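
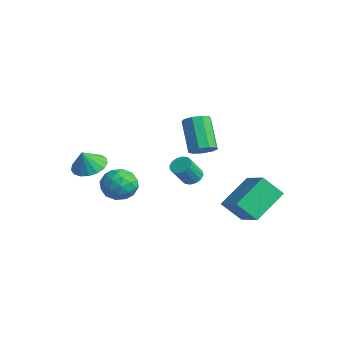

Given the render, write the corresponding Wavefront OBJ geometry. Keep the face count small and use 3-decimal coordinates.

v -2.441 2.035 -2.779
v -1.874 1.94 -2.953
v -1.673 1.171 -1.874
v -2.239 1.265 -1.701
v -1.862 2.193 -2.774
v -1.661 1.424 -1.695
v -2.005 2.405 -2.597
v -1.804 1.635 -1.518
v -2.265 2.517 -2.468
v -2.064 1.747 -1.39
v -2.571 2.5 -2.423
v -2.37 1.73 -1.345
v -2.843 2.358 -2.474
v -2.642 1.589 -1.395
v -3.007 2.129 -2.606
v -2.806 1.36 -1.527
v -3.019 1.876 -2.785
v -2.818 1.107 -1.706
v -2.876 1.665 -2.962
v -2.675 0.895 -1.883
v -2.616 1.553 -3.09
v -2.415 0.783 -2.012
v -2.31 1.57 -3.135
v -2.109 0.8 -2.057
v -2.038 1.711 -3.085
v -1.837 0.942 -2.006
v -0.603 -2.156 -0.682
v -0.041 -2.949 -0.579
v -1.199 -2.751 -2.021
v -0.637 -3.544 -1.918
v -1.379 -3.388 -1.301
v -1.01 -3.02 -0.473
v -0.23 -2.68 -2.127
v 0.139 -2.312 -1.299
v 0.19 -3.273 -1.472
v -0.52 -3.711 -0.962
v -0.72 -1.989 -1.638
v -1.43 -2.427 -1.128
v -0.27 -2.5 -0.513
v -0.97 -3.2 -2.087
v -1.406 -3.108 -1.724
v -1.076 -3.574 -1.664
v -0.839 -2.542 -0.451
v -0.509 -3.008 -0.39
v -1.295 -3.266 -0.814
v -0.731 -2.692 -2.21
v -0.401 -3.158 -2.149
v -0.164 -2.126 -0.936
v 0.166 -2.592 -0.876
v 0.055 -2.434 -1.786
v 0.197 -3.157 -0.978
v -0.154 -3.507 -1.765
v 0.086 -2.999 -1.887
v 0.302 -2.782 -1.401
v -0.221 -3.414 -0.678
v -0.571 -3.764 -1.465
v -1.007 -3.672 -1.102
v -0.791 -3.456 -0.615
v -0.085 -3.604 -1.203
v -0.669 -1.936 -1.135
v -1.019 -2.286 -1.922
v -0.449 -2.244 -1.985
v -0.233 -2.028 -1.498
v -1.086 -2.193 -0.835
v -1.437 -2.543 -1.622
v -1.542 -2.918 -1.199
v -1.326 -2.701 -0.713
v -1.155 -2.096 -1.397
v 0.039 1.261 0.288
v 0.497 1.722 0.574
v -0.741 2.02 2.077
v -1.199 1.559 1.792
v 0.191 1.955 0.276
v -1.046 2.252 1.78
v -0.186 1.862 -0.016
v -1.423 2.16 1.488
v -0.458 1.489 -0.165
v -1.695 1.786 1.338
v -0.497 1.009 -0.103
v -1.735 1.306 1.401
v -0.286 0.647 0.143
v -1.523 0.944 1.646
v 0.077 0.572 0.456
v -1.16 0.87 1.96
v 0.423 0.82 0.691
v -0.815 1.118 2.195
v 0.588 1.275 0.738
v -0.649 1.572 2.241
v 2.793 1.508 -2.092
v 2.34 3.194 -0.961
v 1.159 1.604 -2.889
v 0.707 3.29 -1.758
v 3.333 2.33 -3.102
v 2.881 4.016 -1.971
v 1.7 2.426 -3.899
v 1.247 4.112 -2.768
v -3.586 -2.985 -1.319
v -2.745 -2.594 -1.257
v -3.454 -3.435 -0.281
v -3.018 -2.285 -1.088
v -3.422 -2.137 -0.973
v -3.863 -2.184 -0.936
v -4.241 -2.413 -0.988
v -4.469 -2.774 -1.115
v -4.495 -3.182 -1.289
v -4.312 -3.546 -1.47
v -3.964 -3.781 -1.617
v -3.529 -3.833 -1.695
v -3.107 -3.691 -1.687
v -2.795 -3.387 -1.595
v -2.664 -2.991 -1.44
f 2 1 5
f 2 5 3
f 3 5 6
f 3 6 4
f 5 1 7
f 5 7 6
f 6 7 8
f 6 8 4
f 7 1 9
f 7 9 8
f 8 9 10
f 8 10 4
f 9 1 11
f 9 11 10
f 10 11 12
f 10 12 4
f 11 1 13
f 11 13 12
f 12 13 14
f 12 14 4
f 13 1 15
f 13 15 14
f 14 15 16
f 14 16 4
f 15 1 17
f 15 17 16
f 16 17 18
f 16 18 4
f 17 1 19
f 17 19 18
f 18 19 20
f 18 20 4
f 19 1 21
f 19 21 20
f 20 21 22
f 20 22 4
f 21 1 23
f 21 23 22
f 22 23 24
f 22 24 4
f 23 1 25
f 23 25 24
f 24 25 26
f 24 26 4
f 25 1 2
f 25 2 26
f 26 2 3
f 26 3 4
f 27 64 43
f 64 38 67
f 43 67 32
f 64 67 43
f 27 43 39
f 43 32 44
f 39 44 28
f 43 44 39
f 27 39 48
f 39 28 49
f 48 49 34
f 39 49 48
f 27 48 60
f 48 34 63
f 60 63 37
f 48 63 60
f 27 60 64
f 60 37 68
f 64 68 38
f 60 68 64
f 28 44 55
f 44 32 58
f 55 58 36
f 44 58 55
f 32 67 45
f 67 38 66
f 45 66 31
f 67 66 45
f 38 68 65
f 68 37 61
f 65 61 29
f 68 61 65
f 37 63 62
f 63 34 50
f 62 50 33
f 63 50 62
f 34 49 54
f 49 28 51
f 54 51 35
f 49 51 54
f 30 56 42
f 56 36 57
f 42 57 31
f 56 57 42
f 30 42 40
f 42 31 41
f 40 41 29
f 42 41 40
f 30 40 47
f 40 29 46
f 47 46 33
f 40 46 47
f 30 47 52
f 47 33 53
f 52 53 35
f 47 53 52
f 30 52 56
f 52 35 59
f 56 59 36
f 52 59 56
f 31 57 45
f 57 36 58
f 45 58 32
f 57 58 45
f 29 41 65
f 41 31 66
f 65 66 38
f 41 66 65
f 33 46 62
f 46 29 61
f 62 61 37
f 46 61 62
f 35 53 54
f 53 33 50
f 54 50 34
f 53 50 54
f 36 59 55
f 59 35 51
f 55 51 28
f 59 51 55
f 70 69 73
f 70 73 71
f 71 73 74
f 71 74 72
f 73 69 75
f 73 75 74
f 74 75 76
f 74 76 72
f 75 69 77
f 75 77 76
f 76 77 78
f 76 78 72
f 77 69 79
f 77 79 78
f 78 79 80
f 78 80 72
f 79 69 81
f 79 81 80
f 80 81 82
f 80 82 72
f 81 69 83
f 81 83 82
f 82 83 84
f 82 84 72
f 83 69 85
f 83 85 84
f 84 85 86
f 84 86 72
f 85 69 87
f 85 87 86
f 86 87 88
f 86 88 72
f 87 69 70
f 87 70 88
f 88 70 71
f 88 71 72
f 90 92 89
f 93 90 89
f 89 92 91
f 91 93 89
f 90 96 92
f 94 90 93
f 94 96 90
f 92 96 91
f 95 93 91
f 91 96 95
f 95 94 93
f 96 94 95
f 98 97 100
f 98 100 99
f 100 97 101
f 100 101 99
f 101 97 102
f 101 102 99
f 102 97 103
f 102 103 99
f 103 97 104
f 103 104 99
f 104 97 105
f 104 105 99
f 105 97 106
f 105 106 99
f 106 97 107
f 106 107 99
f 107 97 108
f 107 108 99
f 108 97 109
f 108 109 99
f 109 97 110
f 109 110 99
f 110 97 111
f 110 111 99
f 111 97 98
f 111 98 99



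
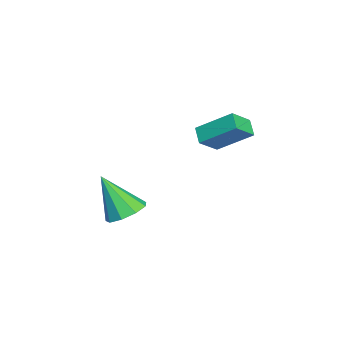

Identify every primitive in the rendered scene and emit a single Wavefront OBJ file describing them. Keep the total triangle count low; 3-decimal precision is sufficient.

v 3.606 -0.65 -2.057
v 4.336 -0.186 -1.617
v 3.174 -1.73 -0.203
v 3.773 0.159 -1.548
v 3.132 0.125 -1.716
v 2.713 -0.271 -2.045
v 2.712 -0.844 -2.379
v 3.129 -1.326 -2.563
v 3.77 -1.492 -2.51
v 4.333 -1.263 -2.246
v 4.557 -0.747 -1.893
v 3.082 2.86 2.405
v 3.79 2.177 3.161
v 3.377 4.344 3.468
v 4.085 3.662 4.224
v 3.775 3.058 1.936
v 4.483 2.376 2.692
v 4.07 4.543 2.999
v 4.778 3.86 3.755
f 2 1 4
f 2 4 3
f 4 1 5
f 4 5 3
f 5 1 6
f 5 6 3
f 6 1 7
f 6 7 3
f 7 1 8
f 7 8 3
f 8 1 9
f 8 9 3
f 9 1 10
f 9 10 3
f 10 1 11
f 10 11 3
f 11 1 2
f 11 2 3
f 13 15 12
f 16 13 12
f 12 15 14
f 14 16 12
f 13 19 15
f 17 13 16
f 17 19 13
f 15 19 14
f 18 16 14
f 14 19 18
f 18 17 16
f 19 17 18



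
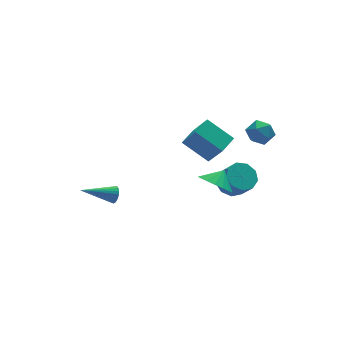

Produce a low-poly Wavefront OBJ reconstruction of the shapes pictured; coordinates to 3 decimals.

v -2.993 2.961 -4.274
v -2.771 3.329 -3.87
v -4.927 3.259 -3.486
v -2.819 3.475 -4.042
v -2.893 3.542 -4.249
v -2.982 3.521 -4.46
v -3.073 3.414 -4.643
v -3.152 3.239 -4.77
v -3.206 3.021 -4.821
v -3.228 2.794 -4.789
v -3.214 2.593 -4.679
v -3.167 2.447 -4.507
v -3.093 2.38 -4.299
v -3.003 2.401 -4.088
v -2.912 2.507 -3.905
v -2.834 2.683 -3.779
v -2.779 2.901 -3.728
v -2.757 3.127 -3.76
v 2.627 -0.505 -2.226
v 3.223 0.171 -1.868
v 3.509 -0.658 -0.776
v 2.913 -1.335 -1.134
v 2.608 0.264 -1.636
v 2.894 -0.565 -0.545
v 2.002 -0.003 -1.68
v 2.288 -0.832 -0.589
v 1.689 -0.505 -1.979
v 1.975 -1.334 -0.888
v 1.814 -1.008 -2.394
v 2.1 -1.837 -1.303
v 2.32 -1.275 -2.73
v 2.606 -2.104 -1.639
v 2.97 -1.183 -2.83
v 3.256 -2.012 -1.739
v 3.459 -0.773 -2.647
v 3.745 -1.602 -1.556
v 3.559 -0.238 -2.267
v 3.845 -1.068 -1.176
v 0.676 -1.83 1.223
v 1.079 -2.769 2.68
v -0.398 -0.685 2.258
v 0.006 -1.624 3.715
v 1.654 -1.096 1.425
v 2.058 -2.035 2.882
v 0.581 0.049 2.46
v 0.984 -0.89 3.917
v 1.025 -1.97 -0.755
v 1.764 -1.866 -1.523
v 1.735 -1.61 -0.025
v 1.527 -1.412 -1.518
v 1.176 -1.085 -1.338
v 0.79 -0.962 -1.024
v 0.459 -1.069 -0.65
v 0.257 -1.383 -0.299
v 0.231 -1.831 -0.053
v 0.387 -2.311 0.032
v 0.689 -2.713 -0.063
v 1.069 -2.945 -0.317
v 1.438 -2.954 -0.671
v 1.713 -2.737 -1.045
v 1.831 -2.344 -1.352
v 3.134 -2.05 3.543
v 3.614 -2.541 3.004
v 2.806 -3.199 4.296
v 3.286 -3.69 3.757
v 3.675 -3.119 4.291
v 3.878 -2.409 3.825
v 2.542 -3.331 3.475
v 2.745 -2.621 3.009
v 3.248 -3.332 2.962
v 3.948 -3.202 3.466
v 2.472 -2.538 3.834
v 3.172 -2.408 4.338
f 2 1 4
f 2 4 3
f 4 1 5
f 4 5 3
f 5 1 6
f 5 6 3
f 6 1 7
f 6 7 3
f 7 1 8
f 7 8 3
f 8 1 9
f 8 9 3
f 9 1 10
f 9 10 3
f 10 1 11
f 10 11 3
f 11 1 12
f 11 12 3
f 12 1 13
f 12 13 3
f 13 1 14
f 13 14 3
f 14 1 15
f 14 15 3
f 15 1 16
f 15 16 3
f 16 1 17
f 16 17 3
f 17 1 18
f 17 18 3
f 18 1 2
f 18 2 3
f 20 19 23
f 20 23 21
f 21 23 24
f 21 24 22
f 23 19 25
f 23 25 24
f 24 25 26
f 24 26 22
f 25 19 27
f 25 27 26
f 26 27 28
f 26 28 22
f 27 19 29
f 27 29 28
f 28 29 30
f 28 30 22
f 29 19 31
f 29 31 30
f 30 31 32
f 30 32 22
f 31 19 33
f 31 33 32
f 32 33 34
f 32 34 22
f 33 19 35
f 33 35 34
f 34 35 36
f 34 36 22
f 35 19 37
f 35 37 36
f 36 37 38
f 36 38 22
f 37 19 20
f 37 20 38
f 38 20 21
f 38 21 22
f 40 42 39
f 43 40 39
f 39 42 41
f 41 43 39
f 40 46 42
f 44 40 43
f 44 46 40
f 42 46 41
f 45 43 41
f 41 46 45
f 45 44 43
f 46 44 45
f 48 47 50
f 48 50 49
f 50 47 51
f 50 51 49
f 51 47 52
f 51 52 49
f 52 47 53
f 52 53 49
f 53 47 54
f 53 54 49
f 54 47 55
f 54 55 49
f 55 47 56
f 55 56 49
f 56 47 57
f 56 57 49
f 57 47 58
f 57 58 49
f 58 47 59
f 58 59 49
f 59 47 60
f 59 60 49
f 60 47 61
f 60 61 49
f 61 47 48
f 61 48 49
f 62 73 67
f 62 67 63
f 62 63 69
f 62 69 72
f 62 72 73
f 63 67 71
f 67 73 66
f 73 72 64
f 72 69 68
f 69 63 70
f 65 71 66
f 65 66 64
f 65 64 68
f 65 68 70
f 65 70 71
f 66 71 67
f 64 66 73
f 68 64 72
f 70 68 69
f 71 70 63



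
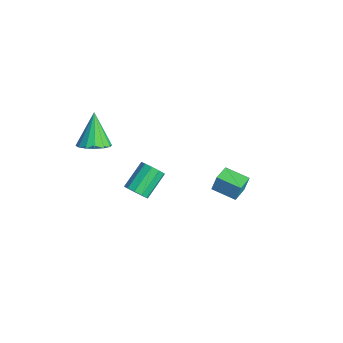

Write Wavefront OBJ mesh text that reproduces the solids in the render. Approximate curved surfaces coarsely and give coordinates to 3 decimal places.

v 4.109 -3.166 2.971
v 4.701 -2.832 2.957
v 4.064 -1.661 3.894
v 3.471 -1.994 3.909
v 4.469 -2.699 2.633
v 3.832 -1.527 3.57
v 4.099 -2.744 2.438
v 3.462 -1.573 3.375
v 3.733 -2.95 2.447
v 3.096 -1.779 3.384
v 3.511 -3.239 2.656
v 2.873 -2.067 3.593
v 3.516 -3.499 2.986
v 2.879 -2.328 3.923
v 3.748 -3.633 3.31
v 3.111 -2.461 4.247
v 4.118 -3.587 3.505
v 3.481 -2.416 4.442
v 4.484 -3.381 3.496
v 3.847 -2.21 4.433
v 4.707 -3.093 3.287
v 4.069 -1.921 4.224
v -2.039 -3.063 1.176
v -1.229 -2.791 1.567
v -3.041 -2.617 2.944
v -1.411 -2.389 1.363
v -1.761 -2.167 1.108
v -2.186 -2.186 0.872
v -2.572 -2.439 0.717
v -2.815 -2.859 0.685
v -2.85 -3.334 0.785
v -2.668 -3.736 0.99
v -2.317 -3.958 1.244
v -1.892 -3.94 1.481
v -1.507 -3.687 1.635
v -1.264 -3.266 1.667
v -0.471 3.465 -2.864
v -0.435 3.741 -1.914
v 0.599 4.379 -3.17
v 0.635 4.655 -2.22
v 0.345 2.585 -2.64
v 0.381 2.861 -1.69
v 1.415 3.499 -2.946
v 1.451 3.775 -1.996
f 2 1 5
f 2 5 3
f 3 5 6
f 3 6 4
f 5 1 7
f 5 7 6
f 6 7 8
f 6 8 4
f 7 1 9
f 7 9 8
f 8 9 10
f 8 10 4
f 9 1 11
f 9 11 10
f 10 11 12
f 10 12 4
f 11 1 13
f 11 13 12
f 12 13 14
f 12 14 4
f 13 1 15
f 13 15 14
f 14 15 16
f 14 16 4
f 15 1 17
f 15 17 16
f 16 17 18
f 16 18 4
f 17 1 19
f 17 19 18
f 18 19 20
f 18 20 4
f 19 1 21
f 19 21 20
f 20 21 22
f 20 22 4
f 21 1 2
f 21 2 22
f 22 2 3
f 22 3 4
f 24 23 26
f 24 26 25
f 26 23 27
f 26 27 25
f 27 23 28
f 27 28 25
f 28 23 29
f 28 29 25
f 29 23 30
f 29 30 25
f 30 23 31
f 30 31 25
f 31 23 32
f 31 32 25
f 32 23 33
f 32 33 25
f 33 23 34
f 33 34 25
f 34 23 35
f 34 35 25
f 35 23 36
f 35 36 25
f 36 23 24
f 36 24 25
f 38 40 37
f 41 38 37
f 37 40 39
f 39 41 37
f 38 44 40
f 42 38 41
f 42 44 38
f 40 44 39
f 43 41 39
f 39 44 43
f 43 42 41
f 44 42 43



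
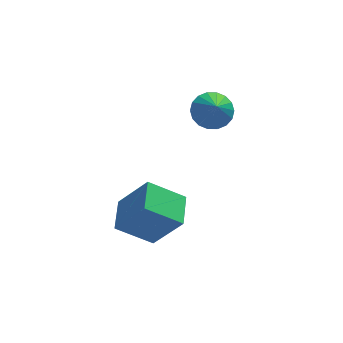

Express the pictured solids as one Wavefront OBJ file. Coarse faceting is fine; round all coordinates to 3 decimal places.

v 2.034 0.336 -2.595
v 2.777 0.256 -2.665
v 2.046 -0.296 -1.745
v 2.749 0.523 -2.466
v 2.58 0.752 -2.293
v 2.303 0.9 -2.179
v 1.973 0.936 -2.148
v 1.655 0.853 -2.206
v 1.412 0.668 -2.34
v 1.292 0.417 -2.526
v 1.319 0.15 -2.724
v 1.489 -0.08 -2.898
v 1.766 -0.227 -3.011
v 2.096 -0.263 -3.042
v 2.414 -0.18 -2.984
v 2.657 0.005 -2.85
v -0.814 -4.13 -4.708
v -2.017 -3.906 -3.857
v -0.5 -2.992 -4.564
v -1.703 -2.767 -3.713
v 0.083 -4.553 -3.327
v -1.12 -4.328 -2.476
v 0.397 -3.414 -3.183
v -0.806 -3.19 -2.332
f 2 1 4
f 2 4 3
f 4 1 5
f 4 5 3
f 5 1 6
f 5 6 3
f 6 1 7
f 6 7 3
f 7 1 8
f 7 8 3
f 8 1 9
f 8 9 3
f 9 1 10
f 9 10 3
f 10 1 11
f 10 11 3
f 11 1 12
f 11 12 3
f 12 1 13
f 12 13 3
f 13 1 14
f 13 14 3
f 14 1 15
f 14 15 3
f 15 1 16
f 15 16 3
f 16 1 2
f 16 2 3
f 18 20 17
f 21 18 17
f 17 20 19
f 19 21 17
f 18 24 20
f 22 18 21
f 22 24 18
f 20 24 19
f 23 21 19
f 19 24 23
f 23 22 21
f 24 22 23



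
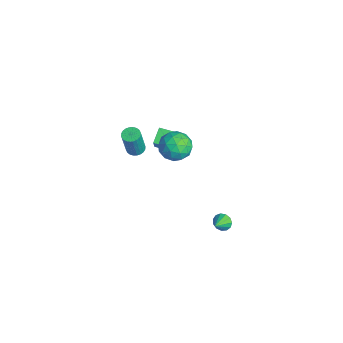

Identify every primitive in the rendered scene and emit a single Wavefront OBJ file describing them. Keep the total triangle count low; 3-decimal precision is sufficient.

v 2.143 3.466 -4.265
v 2.425 3.329 -4.765
v 2.837 2.814 -3.695
v 2.577 3.599 -4.642
v 2.591 3.826 -4.399
v 2.462 3.938 -4.114
v 2.232 3.901 -3.877
v 1.974 3.725 -3.763
v 1.769 3.467 -3.809
v 1.683 3.209 -3.999
v 1.743 3.032 -4.274
v 1.93 2.993 -4.546
v 2.184 3.104 -4.729
v -0.4 0.193 1.418
v -1.082 0.724 1.997
v 0.189 1.152 1.234
v -0.492 1.682 1.813
v 0.552 -0.122 2.827
v -0.129 0.408 3.406
v 1.142 0.836 2.643
v 0.46 1.367 3.222
v 2.21 1.311 2.998
v 2.826 1.198 3.789
v 1.154 0.262 3.671
v 1.77 0.149 4.462
v 1.29 1.025 4.317
v 1.943 1.673 3.902
v 2.037 -0.213 3.558
v 2.69 0.435 3.143
v 2.719 0.255 4.136
v 2.258 1.021 4.605
v 1.722 0.439 2.855
v 1.261 1.205 3.324
v 2.611 1.346 3.335
v 1.369 0.114 4.125
v 1.087 0.629 4.04
v 1.449 0.562 4.505
v 2.092 1.626 3.401
v 2.454 1.559 3.866
v 1.551 1.458 4.176
v 1.526 -0.099 3.594
v 1.888 -0.166 4.059
v 2.531 0.898 2.955
v 2.893 0.831 3.42
v 2.429 0.002 3.284
v 2.91 0.726 4.003
v 2.289 0.11 4.399
v 2.446 -0.103 3.868
v 2.83 0.278 3.623
v 2.639 1.176 4.279
v 2.018 0.56 4.674
v 1.736 1.075 4.589
v 2.12 1.456 4.345
v 2.576 0.622 4.483
v 1.962 0.9 2.786
v 1.341 0.284 3.181
v 1.86 0.004 3.115
v 2.244 0.385 2.871
v 1.691 1.35 3.061
v 1.07 0.734 3.457
v 1.15 1.182 3.837
v 1.534 1.563 3.592
v 1.404 0.838 2.977
v -1.619 -0.577 0.246
v -1.177 -0.234 0.234
v -0.86 -0.579 1.982
v -1.301 -0.923 1.994
v -1.336 -0.096 0.29
v -1.019 -0.441 2.038
v -1.539 -0.031 0.339
v -1.222 -0.376 2.088
v -1.754 -0.05 0.375
v -1.437 -0.395 2.123
v -1.948 -0.148 0.39
v -1.631 -0.494 2.139
v -2.092 -0.313 0.384
v -1.775 -0.658 2.132
v -2.164 -0.517 0.357
v -1.847 -0.862 2.105
v -2.153 -0.731 0.313
v -1.836 -1.076 2.061
v -2.06 -0.921 0.258
v -1.743 -1.266 2.006
v -1.901 -1.059 0.202
v -1.584 -1.404 1.95
v -1.698 -1.124 0.152
v -1.381 -1.469 1.901
v -1.483 -1.105 0.117
v -1.166 -1.45 1.865
v -1.289 -1.006 0.101
v -0.972 -1.352 1.85
v -1.145 -0.842 0.108
v -0.828 -1.187 1.856
v -1.073 -0.638 0.135
v -0.756 -0.983 1.883
v -1.084 -0.424 0.179
v -0.767 -0.769 1.927
f 2 1 4
f 2 4 3
f 4 1 5
f 4 5 3
f 5 1 6
f 5 6 3
f 6 1 7
f 6 7 3
f 7 1 8
f 7 8 3
f 8 1 9
f 8 9 3
f 9 1 10
f 9 10 3
f 10 1 11
f 10 11 3
f 11 1 12
f 11 12 3
f 12 1 13
f 12 13 3
f 13 1 2
f 13 2 3
f 15 17 14
f 18 15 14
f 14 17 16
f 16 18 14
f 15 21 17
f 19 15 18
f 19 21 15
f 17 21 16
f 20 18 16
f 16 21 20
f 20 19 18
f 21 19 20
f 22 59 38
f 59 33 62
f 38 62 27
f 59 62 38
f 22 38 34
f 38 27 39
f 34 39 23
f 38 39 34
f 22 34 43
f 34 23 44
f 43 44 29
f 34 44 43
f 22 43 55
f 43 29 58
f 55 58 32
f 43 58 55
f 22 55 59
f 55 32 63
f 59 63 33
f 55 63 59
f 23 39 50
f 39 27 53
f 50 53 31
f 39 53 50
f 27 62 40
f 62 33 61
f 40 61 26
f 62 61 40
f 33 63 60
f 63 32 56
f 60 56 24
f 63 56 60
f 32 58 57
f 58 29 45
f 57 45 28
f 58 45 57
f 29 44 49
f 44 23 46
f 49 46 30
f 44 46 49
f 25 51 37
f 51 31 52
f 37 52 26
f 51 52 37
f 25 37 35
f 37 26 36
f 35 36 24
f 37 36 35
f 25 35 42
f 35 24 41
f 42 41 28
f 35 41 42
f 25 42 47
f 42 28 48
f 47 48 30
f 42 48 47
f 25 47 51
f 47 30 54
f 51 54 31
f 47 54 51
f 26 52 40
f 52 31 53
f 40 53 27
f 52 53 40
f 24 36 60
f 36 26 61
f 60 61 33
f 36 61 60
f 28 41 57
f 41 24 56
f 57 56 32
f 41 56 57
f 30 48 49
f 48 28 45
f 49 45 29
f 48 45 49
f 31 54 50
f 54 30 46
f 50 46 23
f 54 46 50
f 65 64 68
f 65 68 66
f 66 68 69
f 66 69 67
f 68 64 70
f 68 70 69
f 69 70 71
f 69 71 67
f 70 64 72
f 70 72 71
f 71 72 73
f 71 73 67
f 72 64 74
f 72 74 73
f 73 74 75
f 73 75 67
f 74 64 76
f 74 76 75
f 75 76 77
f 75 77 67
f 76 64 78
f 76 78 77
f 77 78 79
f 77 79 67
f 78 64 80
f 78 80 79
f 79 80 81
f 79 81 67
f 80 64 82
f 80 82 81
f 81 82 83
f 81 83 67
f 82 64 84
f 82 84 83
f 83 84 85
f 83 85 67
f 84 64 86
f 84 86 85
f 85 86 87
f 85 87 67
f 86 64 88
f 86 88 87
f 87 88 89
f 87 89 67
f 88 64 90
f 88 90 89
f 89 90 91
f 89 91 67
f 90 64 92
f 90 92 91
f 91 92 93
f 91 93 67
f 92 64 94
f 92 94 93
f 93 94 95
f 93 95 67
f 94 64 96
f 94 96 95
f 95 96 97
f 95 97 67
f 96 64 65
f 96 65 97
f 97 65 66
f 97 66 67



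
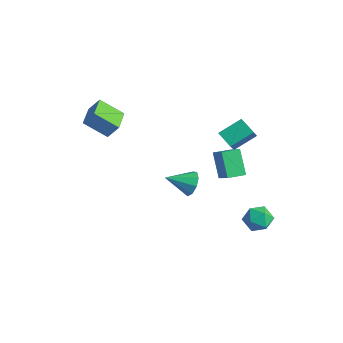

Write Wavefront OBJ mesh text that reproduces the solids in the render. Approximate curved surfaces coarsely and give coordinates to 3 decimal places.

v 0.877 3.182 2.14
v 1.172 4.601 2.97
v 1.942 3.291 1.576
v 2.237 4.709 2.407
v 1.463 2.491 3.113
v 1.758 3.909 3.944
v 2.528 2.599 2.55
v 2.823 4.018 3.38
v 1.881 0.32 -0.203
v 2.353 0.491 0.555
v 1.219 -1.08 0.523
v 1.797 0.768 0.584
v 1.28 0.836 0.244
v 1.044 0.662 -0.305
v 1.2 0.328 -0.807
v 1.674 -0.01 -1.026
v 2.245 -0.194 -0.86
v 2.646 -0.137 -0.387
v 2.688 0.133 0.172
v 4.235 4.077 -4.501
v 4.778 3.633 -3.774
v 2.882 3.887 -3.606
v 3.425 3.443 -2.879
v 3.541 4.429 -3.065
v 4.377 4.546 -3.618
v 3.283 2.974 -3.762
v 4.119 3.091 -4.315
v 4.189 2.951 -3.318
v 4.348 3.85 -2.887
v 3.312 3.67 -4.493
v 3.471 4.569 -4.062
v -4.13 -1.228 2.091
v -5.118 -2.304 3.176
v -3.65 -0.729 3.022
v -4.638 -1.806 4.107
v -2.902 -2.374 2.073
v -3.89 -3.451 3.158
v -2.422 -1.876 3.004
v -3.41 -2.952 4.089
v 2.04 2.157 -0.434
v 0.96 2.476 1.034
v 2.298 3.276 -0.488
v 1.218 3.596 0.98
v 3.242 1.924 0.5
v 2.162 2.244 1.968
v 3.5 3.044 0.446
v 2.42 3.363 1.914
f 2 4 1
f 5 2 1
f 1 4 3
f 3 5 1
f 2 8 4
f 6 2 5
f 6 8 2
f 4 8 3
f 7 5 3
f 3 8 7
f 7 6 5
f 8 6 7
f 10 9 12
f 10 12 11
f 12 9 13
f 12 13 11
f 13 9 14
f 13 14 11
f 14 9 15
f 14 15 11
f 15 9 16
f 15 16 11
f 16 9 17
f 16 17 11
f 17 9 18
f 17 18 11
f 18 9 19
f 18 19 11
f 19 9 10
f 19 10 11
f 20 31 25
f 20 25 21
f 20 21 27
f 20 27 30
f 20 30 31
f 21 25 29
f 25 31 24
f 31 30 22
f 30 27 26
f 27 21 28
f 23 29 24
f 23 24 22
f 23 22 26
f 23 26 28
f 23 28 29
f 24 29 25
f 22 24 31
f 26 22 30
f 28 26 27
f 29 28 21
f 33 35 32
f 36 33 32
f 32 35 34
f 34 36 32
f 33 39 35
f 37 33 36
f 37 39 33
f 35 39 34
f 38 36 34
f 34 39 38
f 38 37 36
f 39 37 38
f 41 43 40
f 44 41 40
f 40 43 42
f 42 44 40
f 41 47 43
f 45 41 44
f 45 47 41
f 43 47 42
f 46 44 42
f 42 47 46
f 46 45 44
f 47 45 46



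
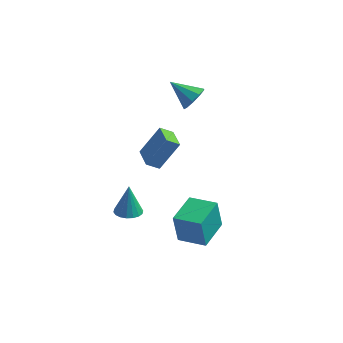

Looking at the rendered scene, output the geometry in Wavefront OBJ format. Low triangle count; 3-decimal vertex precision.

v -2.898 -0.946 0.262
v -2.013 -0.244 1.839
v -3.557 0.168 0.136
v -2.671 0.87 1.712
v -2.269 -0.63 -0.232
v -1.383 0.072 1.344
v -2.927 0.484 -0.359
v -2.042 1.186 1.218
v -0.817 -2.437 -4.161
v -1.091 -2.416 -2.402
v -0.437 -0.565 -4.123
v -0.712 -0.545 -2.365
v 0.732 -2.755 -3.915
v 0.457 -2.735 -2.157
v 1.111 -0.884 -3.878
v 0.837 -0.863 -2.119
v -1.134 1.974 3.49
v -0.678 2.228 4.122
v -2.486 2.206 4.37
v -0.815 2.664 3.797
v -1.101 2.777 3.328
v -1.403 2.514 2.935
v -1.578 1.998 2.801
v -1.546 1.471 2.99
v -1.321 1.179 3.412
v -1.008 1.259 3.871
v -0.755 1.673 4.152
v -3.18 -3.266 -1.537
v -2.672 -2.725 -1.644
v -3.24 -2.874 0.157
v -2.961 -2.565 -1.691
v -3.293 -2.544 -1.708
v -3.604 -2.666 -1.691
v -3.83 -2.907 -1.643
v -3.928 -3.218 -1.574
v -3.877 -3.539 -1.499
v -3.689 -3.806 -1.43
v -3.399 -3.966 -1.383
v -3.067 -3.987 -1.367
v -2.757 -3.865 -1.384
v -2.53 -3.625 -1.431
v -2.433 -3.313 -1.5
v -2.483 -2.992 -1.576
f 2 4 1
f 5 2 1
f 1 4 3
f 3 5 1
f 2 8 4
f 6 2 5
f 6 8 2
f 4 8 3
f 7 5 3
f 3 8 7
f 7 6 5
f 8 6 7
f 10 12 9
f 13 10 9
f 9 12 11
f 11 13 9
f 10 16 12
f 14 10 13
f 14 16 10
f 12 16 11
f 15 13 11
f 11 16 15
f 15 14 13
f 16 14 15
f 18 17 20
f 18 20 19
f 20 17 21
f 20 21 19
f 21 17 22
f 21 22 19
f 22 17 23
f 22 23 19
f 23 17 24
f 23 24 19
f 24 17 25
f 24 25 19
f 25 17 26
f 25 26 19
f 26 17 27
f 26 27 19
f 27 17 18
f 27 18 19
f 29 28 31
f 29 31 30
f 31 28 32
f 31 32 30
f 32 28 33
f 32 33 30
f 33 28 34
f 33 34 30
f 34 28 35
f 34 35 30
f 35 28 36
f 35 36 30
f 36 28 37
f 36 37 30
f 37 28 38
f 37 38 30
f 38 28 39
f 38 39 30
f 39 28 40
f 39 40 30
f 40 28 41
f 40 41 30
f 41 28 42
f 41 42 30
f 42 28 43
f 42 43 30
f 43 28 29
f 43 29 30



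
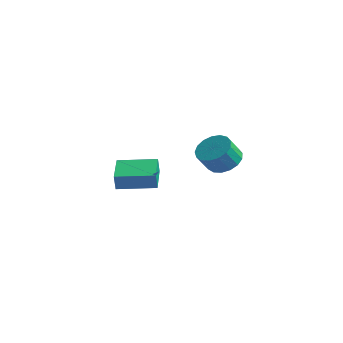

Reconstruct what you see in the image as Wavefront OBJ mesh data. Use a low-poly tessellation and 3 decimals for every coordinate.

v 2.442 2.405 -0.112
v 3.369 2.653 0.171
v 3.245 1.922 1.215
v 2.318 1.675 0.932
v 3.094 2.988 0.373
v 2.97 2.258 1.417
v 2.669 3.19 0.464
v 2.545 2.46 1.508
v 2.193 3.212 0.423
v 2.069 2.482 1.467
v 1.774 3.05 0.259
v 1.65 2.319 1.303
v 1.507 2.739 0.011
v 1.384 2.009 1.055
v 1.455 2.352 -0.266
v 1.331 1.622 0.778
v 1.629 1.977 -0.508
v 1.505 1.247 0.536
v 1.989 1.7 -0.658
v 1.865 0.97 0.386
v 2.453 1.585 -0.684
v 2.329 0.855 0.36
v 2.914 1.657 -0.579
v 2.79 0.927 0.465
v 3.267 1.901 -0.366
v 3.143 1.171 0.678
v 3.431 2.26 -0.096
v 3.307 1.53 0.948
v 0.861 -3.423 0.57
v 0.909 -3.581 1.455
v 2.37 -2.179 0.711
v 2.417 -2.337 1.596
v 1.943 -4.703 0.284
v 1.99 -4.861 1.169
v 3.451 -3.459 0.425
v 3.499 -3.617 1.31
f 2 1 5
f 2 5 3
f 3 5 6
f 3 6 4
f 5 1 7
f 5 7 6
f 6 7 8
f 6 8 4
f 7 1 9
f 7 9 8
f 8 9 10
f 8 10 4
f 9 1 11
f 9 11 10
f 10 11 12
f 10 12 4
f 11 1 13
f 11 13 12
f 12 13 14
f 12 14 4
f 13 1 15
f 13 15 14
f 14 15 16
f 14 16 4
f 15 1 17
f 15 17 16
f 16 17 18
f 16 18 4
f 17 1 19
f 17 19 18
f 18 19 20
f 18 20 4
f 19 1 21
f 19 21 20
f 20 21 22
f 20 22 4
f 21 1 23
f 21 23 22
f 22 23 24
f 22 24 4
f 23 1 25
f 23 25 24
f 24 25 26
f 24 26 4
f 25 1 27
f 25 27 26
f 26 27 28
f 26 28 4
f 27 1 2
f 27 2 28
f 28 2 3
f 28 3 4
f 30 32 29
f 33 30 29
f 29 32 31
f 31 33 29
f 30 36 32
f 34 30 33
f 34 36 30
f 32 36 31
f 35 33 31
f 31 36 35
f 35 34 33
f 36 34 35



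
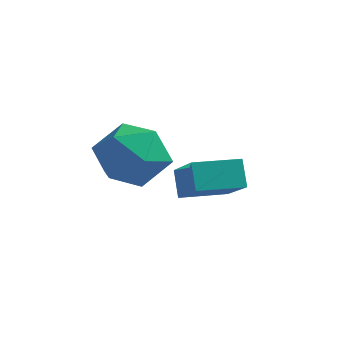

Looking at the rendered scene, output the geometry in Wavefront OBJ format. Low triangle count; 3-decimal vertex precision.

v -0.827 -2.054 -1.817
v 0.191 -1.772 -1.344
v -0.391 -3.868 -1.676
v 0.627 -3.586 -1.203
v -0.353 -3.408 -0.615
v -0.623 -2.286 -0.703
v 0.423 -3.354 -2.317
v 0.153 -2.232 -2.405
v 0.963 -2.576 -1.654
v 0.483 -2.609 -0.602
v -0.683 -3.031 -2.418
v -1.163 -3.064 -1.366
v 0.309 -0.767 -4.171
v 1.309 -1.867 -3.069
v -0.031 -0.297 -3.393
v 0.97 -1.397 -2.292
v 1.41 0.157 -4.248
v 2.411 -0.943 -3.147
v 1.071 0.627 -3.471
v 2.071 -0.473 -2.369
f 1 12 6
f 1 6 2
f 1 2 8
f 1 8 11
f 1 11 12
f 2 6 10
f 6 12 5
f 12 11 3
f 11 8 7
f 8 2 9
f 4 10 5
f 4 5 3
f 4 3 7
f 4 7 9
f 4 9 10
f 5 10 6
f 3 5 12
f 7 3 11
f 9 7 8
f 10 9 2
f 14 16 13
f 17 14 13
f 13 16 15
f 15 17 13
f 14 20 16
f 18 14 17
f 18 20 14
f 16 20 15
f 19 17 15
f 15 20 19
f 19 18 17
f 20 18 19



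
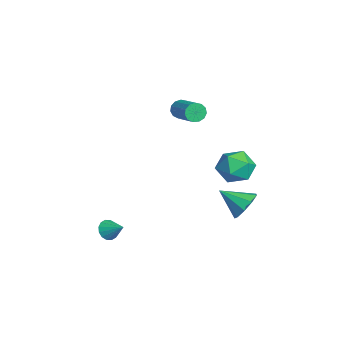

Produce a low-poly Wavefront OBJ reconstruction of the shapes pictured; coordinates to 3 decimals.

v -4.469 1.524 2.5
v -4.2 1.319 1.945
v -2.502 1.811 2.585
v -2.771 2.016 3.14
v -4.284 1.672 1.895
v -2.586 2.164 2.535
v -4.426 1.978 2.037
v -2.728 2.47 2.677
v -4.582 2.14 2.326
v -2.884 2.632 2.966
v -4.702 2.107 2.671
v -3.004 2.598 3.311
v -4.748 1.888 2.961
v -3.05 2.38 3.601
v -4.706 1.554 3.105
v -3.008 2.046 3.745
v -4.588 1.21 3.057
v -2.89 1.702 3.697
v -4.433 0.966 2.832
v -2.735 1.458 3.472
v -4.289 0.9 2.502
v -2.591 1.391 3.142
v -4.202 1.031 2.171
v -2.504 1.523 2.811
v -1.716 4.616 -3.905
v -0.936 4 -4.21
v -2.404 3.264 -2.935
v -0.758 4.34 -3.611
v -1.028 4.808 -3.149
v -1.621 5.187 -3.041
v -2.258 5.299 -3.337
v -2.642 5.091 -3.899
v -2.593 4.661 -4.463
v -2.134 4.21 -4.767
v -1.479 3.949 -4.667
v -0.25 -3.134 -3.945
v 0.119 -3.69 -3.814
v 0.55 -2.446 -3.275
v 0.254 -3.559 -4.111
v 0.254 -3.314 -4.364
v 0.119 -3.02 -4.504
v -0.115 -2.757 -4.494
v -0.385 -2.596 -4.337
v -0.619 -2.578 -4.075
v -0.755 -2.709 -3.778
v -0.755 -2.955 -3.525
v -0.62 -3.248 -3.385
v -0.386 -3.511 -3.395
v -0.116 -3.673 -3.552
v -1.195 4.166 0.2
v -0.586 4.186 1.207
v 0.206 3.174 -0.627
v 0.815 3.194 0.38
v -0.174 2.56 0.303
v -1.04 3.173 0.814
v 0.66 4.187 -0.234
v -0.206 4.8 0.277
v 0.561 4.199 0.939
v 0.045 3.194 1.271
v -0.425 4.166 -0.691
v -0.941 3.161 -0.359
f 2 1 5
f 2 5 3
f 3 5 6
f 3 6 4
f 5 1 7
f 5 7 6
f 6 7 8
f 6 8 4
f 7 1 9
f 7 9 8
f 8 9 10
f 8 10 4
f 9 1 11
f 9 11 10
f 10 11 12
f 10 12 4
f 11 1 13
f 11 13 12
f 12 13 14
f 12 14 4
f 13 1 15
f 13 15 14
f 14 15 16
f 14 16 4
f 15 1 17
f 15 17 16
f 16 17 18
f 16 18 4
f 17 1 19
f 17 19 18
f 18 19 20
f 18 20 4
f 19 1 21
f 19 21 20
f 20 21 22
f 20 22 4
f 21 1 23
f 21 23 22
f 22 23 24
f 22 24 4
f 23 1 2
f 23 2 24
f 24 2 3
f 24 3 4
f 26 25 28
f 26 28 27
f 28 25 29
f 28 29 27
f 29 25 30
f 29 30 27
f 30 25 31
f 30 31 27
f 31 25 32
f 31 32 27
f 32 25 33
f 32 33 27
f 33 25 34
f 33 34 27
f 34 25 35
f 34 35 27
f 35 25 26
f 35 26 27
f 37 36 39
f 37 39 38
f 39 36 40
f 39 40 38
f 40 36 41
f 40 41 38
f 41 36 42
f 41 42 38
f 42 36 43
f 42 43 38
f 43 36 44
f 43 44 38
f 44 36 45
f 44 45 38
f 45 36 46
f 45 46 38
f 46 36 47
f 46 47 38
f 47 36 48
f 47 48 38
f 48 36 49
f 48 49 38
f 49 36 37
f 49 37 38
f 50 61 55
f 50 55 51
f 50 51 57
f 50 57 60
f 50 60 61
f 51 55 59
f 55 61 54
f 61 60 52
f 60 57 56
f 57 51 58
f 53 59 54
f 53 54 52
f 53 52 56
f 53 56 58
f 53 58 59
f 54 59 55
f 52 54 61
f 56 52 60
f 58 56 57
f 59 58 51



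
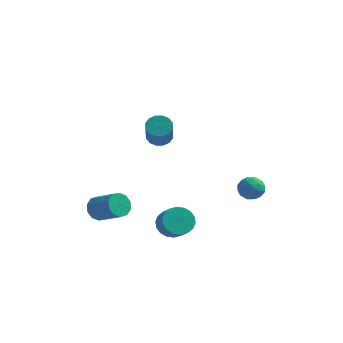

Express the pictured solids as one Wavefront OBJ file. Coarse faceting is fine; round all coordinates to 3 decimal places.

v -0.93 -1.746 2.83
v -0.519 -2.206 2.305
v -0.039 -3.535 3.845
v -0.45 -3.074 4.37
v -0.238 -1.933 2.453
v 0.242 -3.261 3.993
v -0.142 -1.609 2.702
v 0.338 -2.938 4.242
v -0.257 -1.322 2.985
v 0.223 -2.651 4.526
v -0.552 -1.149 3.227
v -0.073 -2.478 4.767
v -0.949 -1.135 3.362
v -0.47 -2.464 4.903
v -1.341 -1.285 3.355
v -0.861 -2.614 4.895
v -1.622 -1.559 3.207
v -1.142 -2.887 4.747
v -1.718 -1.882 2.958
v -1.238 -3.211 4.498
v -1.603 -2.169 2.674
v -1.123 -3.498 4.215
v -1.307 -2.342 2.433
v -0.828 -3.671 3.973
v -0.91 -2.356 2.297
v -0.431 -3.685 3.838
v 4.058 1.376 -2.998
v 4.665 1.106 -2.384
v 2.975 1.034 -2.076
v 3.582 0.764 -1.462
v 3.507 1.641 -1.668
v 4.177 1.853 -2.238
v 3.463 0.287 -2.222
v 4.133 0.499 -2.792
v 4.298 0.433 -1.905
v 4.325 1.269 -1.563
v 3.315 0.871 -2.897
v 3.342 1.707 -2.555
v 4.457 1.271 -2.772
v 3.183 0.869 -1.688
v 3.139 1.385 -1.809
v 3.496 1.226 -1.449
v 4.17 1.71 -2.686
v 4.526 1.551 -2.326
v 3.846 1.866 -1.905
v 3.114 0.589 -2.134
v 3.47 0.43 -1.774
v 4.144 0.914 -3.011
v 4.501 0.755 -2.651
v 3.794 0.274 -2.555
v 4.598 0.717 -2.13
v 3.961 0.516 -1.588
v 3.891 0.236 -2.034
v 4.285 0.36 -2.369
v 4.614 1.208 -1.929
v 3.977 1.007 -1.387
v 3.933 1.523 -1.508
v 4.326 1.647 -1.843
v 4.397 0.813 -1.647
v 3.663 1.133 -3.073
v 3.026 0.932 -2.531
v 3.314 0.493 -2.617
v 3.707 0.617 -2.952
v 3.679 1.624 -2.872
v 3.042 1.423 -2.33
v 3.355 1.78 -2.091
v 3.749 1.904 -2.426
v 3.243 1.327 -2.813
v 0.041 -2.311 -4.165
v 0.378 -2.882 -4.941
v 1.076 -3.599 -4.111
v 0.739 -3.029 -3.335
v 0.689 -2.551 -4.916
v 1.386 -3.269 -4.086
v 0.871 -2.173 -4.742
v 1.568 -2.891 -3.912
v 0.889 -1.823 -4.455
v 1.586 -2.54 -3.624
v 0.739 -1.569 -4.109
v 1.436 -2.286 -3.279
v 0.451 -1.462 -3.775
v 1.148 -2.18 -2.945
v 0.081 -1.524 -3.518
v 0.779 -2.241 -2.688
v -0.296 -1.741 -3.389
v 0.402 -2.458 -2.559
v -0.606 -2.071 -3.414
v 0.091 -2.789 -2.584
v -0.788 -2.449 -3.588
v -0.091 -3.167 -2.758
v -0.806 -2.8 -3.876
v -0.109 -3.517 -3.045
v -0.656 -3.054 -4.221
v 0.041 -3.771 -3.391
v -0.368 -3.16 -4.555
v 0.329 -3.878 -3.725
v 0.001 -3.099 -4.812
v 0.699 -3.816 -3.982
v -4.463 -2.713 -3.559
v -3.968 -2.205 -4.096
v -2.362 -2.759 -3.138
v -2.857 -3.267 -2.601
v -4.119 -1.899 -3.665
v -2.513 -2.452 -2.707
v -4.402 -1.904 -3.193
v -2.796 -2.457 -2.236
v -4.708 -2.218 -2.861
v -3.103 -2.771 -1.903
v -4.921 -2.721 -2.796
v -3.315 -3.274 -1.838
v -4.958 -3.221 -3.022
v -3.352 -3.775 -2.064
v -4.807 -3.528 -3.453
v -3.201 -4.081 -2.495
v -4.524 -3.523 -3.924
v -2.918 -4.076 -2.967
v -4.217 -3.209 -4.257
v -2.612 -3.762 -3.299
v -4.005 -2.706 -4.322
v -2.399 -3.259 -3.364
f 2 1 5
f 2 5 3
f 3 5 6
f 3 6 4
f 5 1 7
f 5 7 6
f 6 7 8
f 6 8 4
f 7 1 9
f 7 9 8
f 8 9 10
f 8 10 4
f 9 1 11
f 9 11 10
f 10 11 12
f 10 12 4
f 11 1 13
f 11 13 12
f 12 13 14
f 12 14 4
f 13 1 15
f 13 15 14
f 14 15 16
f 14 16 4
f 15 1 17
f 15 17 16
f 16 17 18
f 16 18 4
f 17 1 19
f 17 19 18
f 18 19 20
f 18 20 4
f 19 1 21
f 19 21 20
f 20 21 22
f 20 22 4
f 21 1 23
f 21 23 22
f 22 23 24
f 22 24 4
f 23 1 25
f 23 25 24
f 24 25 26
f 24 26 4
f 25 1 2
f 25 2 26
f 26 2 3
f 26 3 4
f 27 64 43
f 64 38 67
f 43 67 32
f 64 67 43
f 27 43 39
f 43 32 44
f 39 44 28
f 43 44 39
f 27 39 48
f 39 28 49
f 48 49 34
f 39 49 48
f 27 48 60
f 48 34 63
f 60 63 37
f 48 63 60
f 27 60 64
f 60 37 68
f 64 68 38
f 60 68 64
f 28 44 55
f 44 32 58
f 55 58 36
f 44 58 55
f 32 67 45
f 67 38 66
f 45 66 31
f 67 66 45
f 38 68 65
f 68 37 61
f 65 61 29
f 68 61 65
f 37 63 62
f 63 34 50
f 62 50 33
f 63 50 62
f 34 49 54
f 49 28 51
f 54 51 35
f 49 51 54
f 30 56 42
f 56 36 57
f 42 57 31
f 56 57 42
f 30 42 40
f 42 31 41
f 40 41 29
f 42 41 40
f 30 40 47
f 40 29 46
f 47 46 33
f 40 46 47
f 30 47 52
f 47 33 53
f 52 53 35
f 47 53 52
f 30 52 56
f 52 35 59
f 56 59 36
f 52 59 56
f 31 57 45
f 57 36 58
f 45 58 32
f 57 58 45
f 29 41 65
f 41 31 66
f 65 66 38
f 41 66 65
f 33 46 62
f 46 29 61
f 62 61 37
f 46 61 62
f 35 53 54
f 53 33 50
f 54 50 34
f 53 50 54
f 36 59 55
f 59 35 51
f 55 51 28
f 59 51 55
f 70 69 73
f 70 73 71
f 71 73 74
f 71 74 72
f 73 69 75
f 73 75 74
f 74 75 76
f 74 76 72
f 75 69 77
f 75 77 76
f 76 77 78
f 76 78 72
f 77 69 79
f 77 79 78
f 78 79 80
f 78 80 72
f 79 69 81
f 79 81 80
f 80 81 82
f 80 82 72
f 81 69 83
f 81 83 82
f 82 83 84
f 82 84 72
f 83 69 85
f 83 85 84
f 84 85 86
f 84 86 72
f 85 69 87
f 85 87 86
f 86 87 88
f 86 88 72
f 87 69 89
f 87 89 88
f 88 89 90
f 88 90 72
f 89 69 91
f 89 91 90
f 90 91 92
f 90 92 72
f 91 69 93
f 91 93 92
f 92 93 94
f 92 94 72
f 93 69 95
f 93 95 94
f 94 95 96
f 94 96 72
f 95 69 97
f 95 97 96
f 96 97 98
f 96 98 72
f 97 69 70
f 97 70 98
f 98 70 71
f 98 71 72
f 100 99 103
f 100 103 101
f 101 103 104
f 101 104 102
f 103 99 105
f 103 105 104
f 104 105 106
f 104 106 102
f 105 99 107
f 105 107 106
f 106 107 108
f 106 108 102
f 107 99 109
f 107 109 108
f 108 109 110
f 108 110 102
f 109 99 111
f 109 111 110
f 110 111 112
f 110 112 102
f 111 99 113
f 111 113 112
f 112 113 114
f 112 114 102
f 113 99 115
f 113 115 114
f 114 115 116
f 114 116 102
f 115 99 117
f 115 117 116
f 116 117 118
f 116 118 102
f 117 99 119
f 117 119 118
f 118 119 120
f 118 120 102
f 119 99 100
f 119 100 120
f 120 100 101
f 120 101 102



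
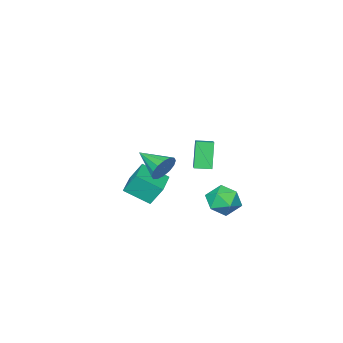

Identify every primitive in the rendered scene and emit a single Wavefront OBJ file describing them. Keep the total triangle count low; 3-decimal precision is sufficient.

v -2.898 -3.044 -2.156
v -1.884 -4.404 -1.135
v -1.243 -1.853 -2.212
v -0.229 -3.212 -1.191
v -2.451 -3.728 -3.509
v -1.437 -5.087 -2.488
v -0.796 -2.536 -3.565
v 0.218 -3.896 -2.544
v 0.563 0.095 0.991
v 1.21 -0.119 0.246
v 0.757 -1.815 1.709
v 1.508 0.058 0.637
v 1.553 0.245 1.123
v 1.332 0.392 1.574
v 0.906 0.46 1.868
v 0.387 0.429 1.928
v -0.084 0.31 1.736
v -0.382 0.132 1.345
v -0.427 -0.055 0.859
v -0.207 -0.202 0.408
v 0.22 -0.27 0.114
v 0.738 -0.239 0.054
v -2.835 3.277 -2.205
v -1.685 3.396 -1.785
v -2.715 1.304 -1.975
v -1.565 1.423 -1.555
v -2.51 1.827 -0.881
v -2.585 3.047 -1.022
v -1.815 1.653 -2.738
v -1.89 2.873 -2.879
v -1.055 2.393 -2.114
v -1.484 2.5 -0.967
v -2.916 2.2 -2.793
v -3.345 2.307 -1.646
v 0.942 2.951 2.33
v 0.329 2.482 4.088
v 0.206 3.683 2.268
v -0.408 3.214 4.026
v 2.088 4.166 3.054
v 1.474 3.697 4.812
v 1.351 4.898 2.992
v 0.738 4.429 4.75
f 2 4 1
f 5 2 1
f 1 4 3
f 3 5 1
f 2 8 4
f 6 2 5
f 6 8 2
f 4 8 3
f 7 5 3
f 3 8 7
f 7 6 5
f 8 6 7
f 10 9 12
f 10 12 11
f 12 9 13
f 12 13 11
f 13 9 14
f 13 14 11
f 14 9 15
f 14 15 11
f 15 9 16
f 15 16 11
f 16 9 17
f 16 17 11
f 17 9 18
f 17 18 11
f 18 9 19
f 18 19 11
f 19 9 20
f 19 20 11
f 20 9 21
f 20 21 11
f 21 9 22
f 21 22 11
f 22 9 10
f 22 10 11
f 23 34 28
f 23 28 24
f 23 24 30
f 23 30 33
f 23 33 34
f 24 28 32
f 28 34 27
f 34 33 25
f 33 30 29
f 30 24 31
f 26 32 27
f 26 27 25
f 26 25 29
f 26 29 31
f 26 31 32
f 27 32 28
f 25 27 34
f 29 25 33
f 31 29 30
f 32 31 24
f 36 38 35
f 39 36 35
f 35 38 37
f 37 39 35
f 36 42 38
f 40 36 39
f 40 42 36
f 38 42 37
f 41 39 37
f 37 42 41
f 41 40 39
f 42 40 41



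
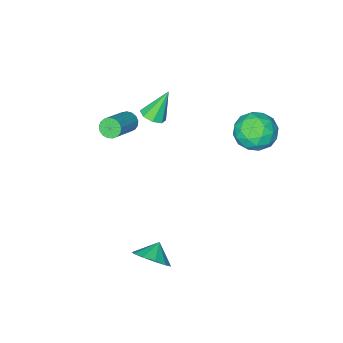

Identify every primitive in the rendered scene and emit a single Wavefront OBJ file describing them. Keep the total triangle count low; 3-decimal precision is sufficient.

v -3.304 3.209 2.716
v -2.67 2.698 1.766
v -2.91 1.582 3.854
v -2.276 1.071 2.904
v -1.818 2.076 3.494
v -2.062 3.081 2.79
v -3.518 1.199 2.83
v -3.762 2.204 2.126
v -2.802 1.456 1.836
v -1.752 1.998 2.247
v -3.828 2.282 3.373
v -2.778 2.824 3.784
v -3.022 3.096 2.141
v -2.558 1.184 3.479
v -2.289 1.774 3.826
v -1.916 1.474 3.267
v -2.664 3.321 2.743
v -2.292 3.021 2.185
v -1.791 2.655 3.2
v -3.288 1.259 3.435
v -2.916 0.959 2.877
v -3.664 2.806 2.353
v -3.291 2.506 1.794
v -3.789 1.625 2.42
v -2.727 2.066 1.624
v -2.495 1.11 2.293
v -3.225 1.185 2.249
v -3.368 1.776 1.836
v -2.109 2.384 1.865
v -1.877 1.428 2.534
v -1.608 2.018 2.881
v -1.752 2.609 2.467
v -2.187 1.654 1.907
v -3.703 2.852 3.086
v -3.471 1.896 3.755
v -3.828 1.671 3.153
v -3.972 2.262 2.739
v -3.085 3.17 3.327
v -2.853 2.214 3.996
v -2.212 2.504 3.784
v -2.355 3.095 3.371
v -3.393 2.626 3.713
v 0.257 -2.544 2.327
v 0.728 -3.039 2.635
v -0.637 -2.356 3.993
v 0.919 -2.499 2.677
v 0.721 -1.985 2.513
v 0.252 -1.799 2.24
v -0.215 -2.049 2.018
v -0.405 -2.589 1.977
v -0.208 -3.102 2.141
v 0.261 -3.289 2.413
v 4.002 2.155 -3.909
v 4.76 1.69 -3.279
v 3.218 1.825 -3.211
v 4.677 2.325 -3.071
v 4.337 2.895 -3.182
v 3.868 3.183 -3.572
v 3.451 3.078 -4.09
v 3.244 2.621 -4.539
v 3.326 1.986 -4.747
v 3.666 1.415 -4.636
v 4.135 1.127 -4.246
v 4.552 1.232 -3.728
v 1.19 -3.539 1.569
v 1.562 -3.662 1.062
v 3.183 -2.963 2.085
v 2.81 -2.841 2.591
v 1.467 -3.374 1.016
v 3.088 -2.676 2.039
v 1.309 -3.124 1.096
v 2.93 -2.426 2.119
v 1.123 -2.97 1.284
v 2.744 -2.271 2.307
v 0.953 -2.945 1.538
v 2.574 -2.247 2.561
v 0.837 -3.057 1.798
v 2.458 -2.359 2.821
v 0.801 -3.279 2.006
v 2.422 -2.581 3.029
v 0.855 -3.561 2.114
v 2.476 -2.863 3.137
v 0.985 -3.838 2.096
v 2.606 -3.139 3.119
v 1.162 -4.046 1.958
v 2.783 -3.348 2.981
v 1.345 -4.138 1.731
v 2.966 -3.44 2.754
v 1.493 -4.093 1.466
v 3.114 -3.395 2.489
v 1.571 -3.921 1.225
v 3.192 -3.223 2.248
f 1 38 17
f 38 12 41
f 17 41 6
f 38 41 17
f 1 17 13
f 17 6 18
f 13 18 2
f 17 18 13
f 1 13 22
f 13 2 23
f 22 23 8
f 13 23 22
f 1 22 34
f 22 8 37
f 34 37 11
f 22 37 34
f 1 34 38
f 34 11 42
f 38 42 12
f 34 42 38
f 2 18 29
f 18 6 32
f 29 32 10
f 18 32 29
f 6 41 19
f 41 12 40
f 19 40 5
f 41 40 19
f 12 42 39
f 42 11 35
f 39 35 3
f 42 35 39
f 11 37 36
f 37 8 24
f 36 24 7
f 37 24 36
f 8 23 28
f 23 2 25
f 28 25 9
f 23 25 28
f 4 30 16
f 30 10 31
f 16 31 5
f 30 31 16
f 4 16 14
f 16 5 15
f 14 15 3
f 16 15 14
f 4 14 21
f 14 3 20
f 21 20 7
f 14 20 21
f 4 21 26
f 21 7 27
f 26 27 9
f 21 27 26
f 4 26 30
f 26 9 33
f 30 33 10
f 26 33 30
f 5 31 19
f 31 10 32
f 19 32 6
f 31 32 19
f 3 15 39
f 15 5 40
f 39 40 12
f 15 40 39
f 7 20 36
f 20 3 35
f 36 35 11
f 20 35 36
f 9 27 28
f 27 7 24
f 28 24 8
f 27 24 28
f 10 33 29
f 33 9 25
f 29 25 2
f 33 25 29
f 44 43 46
f 44 46 45
f 46 43 47
f 46 47 45
f 47 43 48
f 47 48 45
f 48 43 49
f 48 49 45
f 49 43 50
f 49 50 45
f 50 43 51
f 50 51 45
f 51 43 52
f 51 52 45
f 52 43 44
f 52 44 45
f 54 53 56
f 54 56 55
f 56 53 57
f 56 57 55
f 57 53 58
f 57 58 55
f 58 53 59
f 58 59 55
f 59 53 60
f 59 60 55
f 60 53 61
f 60 61 55
f 61 53 62
f 61 62 55
f 62 53 63
f 62 63 55
f 63 53 64
f 63 64 55
f 64 53 54
f 64 54 55
f 66 65 69
f 66 69 67
f 67 69 70
f 67 70 68
f 69 65 71
f 69 71 70
f 70 71 72
f 70 72 68
f 71 65 73
f 71 73 72
f 72 73 74
f 72 74 68
f 73 65 75
f 73 75 74
f 74 75 76
f 74 76 68
f 75 65 77
f 75 77 76
f 76 77 78
f 76 78 68
f 77 65 79
f 77 79 78
f 78 79 80
f 78 80 68
f 79 65 81
f 79 81 80
f 80 81 82
f 80 82 68
f 81 65 83
f 81 83 82
f 82 83 84
f 82 84 68
f 83 65 85
f 83 85 84
f 84 85 86
f 84 86 68
f 85 65 87
f 85 87 86
f 86 87 88
f 86 88 68
f 87 65 89
f 87 89 88
f 88 89 90
f 88 90 68
f 89 65 91
f 89 91 90
f 90 91 92
f 90 92 68
f 91 65 66
f 91 66 92
f 92 66 67
f 92 67 68



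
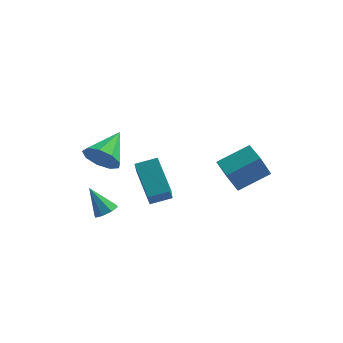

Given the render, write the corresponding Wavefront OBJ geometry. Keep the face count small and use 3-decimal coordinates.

v 3.237 2.769 -1.754
v 2.884 2.074 -0.277
v 2.529 3.571 -1.545
v 2.176 2.876 -0.069
v 4.544 3.724 -0.991
v 4.191 3.029 0.485
v 3.836 4.526 -0.783
v 3.483 3.831 0.694
v -1.66 -2.063 2.753
v -1.039 -2.459 3.321
v -1.32 -0.477 3.487
v -0.754 -2.271 2.784
v -0.893 -1.986 2.233
v -1.391 -1.737 1.925
v -2.014 -1.64 2.004
v -2.472 -1.741 2.434
v -2.55 -1.992 3.013
v -2.211 -2.277 3.471
v -1.615 -2.461 3.592
v -2.095 -0.287 -2.095
v -1.751 0.209 -1.954
v -2.945 -0.053 -0.845
v -2.123 0.319 -2.227
v -2.479 0.073 -2.423
v -2.61 -0.383 -2.427
v -2.439 -0.782 -2.237
v -2.067 -0.892 -1.964
v -1.711 -0.647 -1.768
v -1.58 -0.19 -1.764
v 0.034 -0.772 -0.351
v -0.926 0.353 0.904
v -0.334 0.681 -1.935
v -1.295 1.805 -0.679
v 0.955 -0.265 -0.101
v -0.006 0.859 1.155
v 0.586 1.187 -1.684
v -0.374 2.312 -0.429
f 2 4 1
f 5 2 1
f 1 4 3
f 3 5 1
f 2 8 4
f 6 2 5
f 6 8 2
f 4 8 3
f 7 5 3
f 3 8 7
f 7 6 5
f 8 6 7
f 10 9 12
f 10 12 11
f 12 9 13
f 12 13 11
f 13 9 14
f 13 14 11
f 14 9 15
f 14 15 11
f 15 9 16
f 15 16 11
f 16 9 17
f 16 17 11
f 17 9 18
f 17 18 11
f 18 9 19
f 18 19 11
f 19 9 10
f 19 10 11
f 21 20 23
f 21 23 22
f 23 20 24
f 23 24 22
f 24 20 25
f 24 25 22
f 25 20 26
f 25 26 22
f 26 20 27
f 26 27 22
f 27 20 28
f 27 28 22
f 28 20 29
f 28 29 22
f 29 20 21
f 29 21 22
f 31 33 30
f 34 31 30
f 30 33 32
f 32 34 30
f 31 37 33
f 35 31 34
f 35 37 31
f 33 37 32
f 36 34 32
f 32 37 36
f 36 35 34
f 37 35 36



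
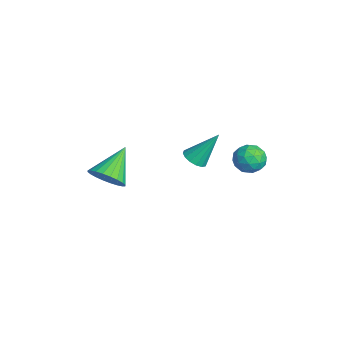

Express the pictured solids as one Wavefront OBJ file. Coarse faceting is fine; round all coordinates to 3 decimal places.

v -1.433 1.973 -0.363
v -0.898 2.129 -0.521
v -1.307 2.927 1.003
v -1.079 2.333 -0.647
v -1.354 2.441 -0.697
v -1.651 2.423 -0.657
v -1.89 2.285 -0.538
v -2.006 2.063 -0.372
v -1.969 1.818 -0.204
v -1.788 1.613 -0.078
v -1.513 1.506 -0.029
v -1.216 1.523 -0.069
v -0.977 1.661 -0.187
v -0.861 1.883 -0.353
v 0.415 4.242 1.073
v 1.085 4.039 1.261
v 0.295 3.261 0.439
v 0.965 3.058 0.627
v 0.438 3.069 1.124
v 0.512 3.676 1.516
v 0.868 3.624 0.184
v 0.942 4.231 0.576
v 1.366 3.657 0.711
v 1.1 3.314 1.292
v 0.28 3.986 0.408
v 0.014 3.643 0.989
v 0.761 4.226 1.223
v 0.619 3.074 0.477
v 0.309 3.08 0.77
v 0.704 2.961 0.88
v 0.423 4.013 1.373
v 0.818 3.894 1.483
v 0.437 3.324 1.403
v 0.562 3.406 0.217
v 0.957 3.287 0.327
v 0.676 4.339 0.82
v 1.071 4.22 0.93
v 0.943 3.976 0.297
v 1.32 3.883 1.009
v 1.249 3.306 0.637
v 1.192 3.639 0.377
v 1.236 3.996 0.607
v 1.163 3.681 1.351
v 1.093 3.105 0.979
v 0.782 3.111 1.271
v 0.826 3.468 1.501
v 1.328 3.457 1.028
v 0.287 4.195 0.721
v 0.217 3.619 0.349
v 0.554 3.832 0.199
v 0.598 4.189 0.429
v 0.131 3.994 1.063
v 0.06 3.417 0.691
v 0.144 3.304 1.093
v 0.188 3.661 1.323
v 0.052 3.843 0.672
v -1.697 -1.581 -1.182
v -1.04 -1.057 -1.055
v -2.683 -0.599 -0.138
v -1.183 -0.918 -1.32
v -1.404 -0.88 -1.564
v -1.67 -0.949 -1.75
v -1.939 -1.114 -1.85
v -2.172 -1.35 -1.848
v -2.333 -1.621 -1.745
v -2.397 -1.886 -1.556
v -2.354 -2.105 -1.31
v -2.211 -2.244 -1.045
v -1.99 -2.282 -0.801
v -1.725 -2.213 -0.615
v -1.455 -2.048 -0.515
v -1.222 -1.812 -0.517
v -1.061 -1.541 -0.62
v -0.997 -1.276 -0.809
f 2 1 4
f 2 4 3
f 4 1 5
f 4 5 3
f 5 1 6
f 5 6 3
f 6 1 7
f 6 7 3
f 7 1 8
f 7 8 3
f 8 1 9
f 8 9 3
f 9 1 10
f 9 10 3
f 10 1 11
f 10 11 3
f 11 1 12
f 11 12 3
f 12 1 13
f 12 13 3
f 13 1 14
f 13 14 3
f 14 1 2
f 14 2 3
f 15 52 31
f 52 26 55
f 31 55 20
f 52 55 31
f 15 31 27
f 31 20 32
f 27 32 16
f 31 32 27
f 15 27 36
f 27 16 37
f 36 37 22
f 27 37 36
f 15 36 48
f 36 22 51
f 48 51 25
f 36 51 48
f 15 48 52
f 48 25 56
f 52 56 26
f 48 56 52
f 16 32 43
f 32 20 46
f 43 46 24
f 32 46 43
f 20 55 33
f 55 26 54
f 33 54 19
f 55 54 33
f 26 56 53
f 56 25 49
f 53 49 17
f 56 49 53
f 25 51 50
f 51 22 38
f 50 38 21
f 51 38 50
f 22 37 42
f 37 16 39
f 42 39 23
f 37 39 42
f 18 44 30
f 44 24 45
f 30 45 19
f 44 45 30
f 18 30 28
f 30 19 29
f 28 29 17
f 30 29 28
f 18 28 35
f 28 17 34
f 35 34 21
f 28 34 35
f 18 35 40
f 35 21 41
f 40 41 23
f 35 41 40
f 18 40 44
f 40 23 47
f 44 47 24
f 40 47 44
f 19 45 33
f 45 24 46
f 33 46 20
f 45 46 33
f 17 29 53
f 29 19 54
f 53 54 26
f 29 54 53
f 21 34 50
f 34 17 49
f 50 49 25
f 34 49 50
f 23 41 42
f 41 21 38
f 42 38 22
f 41 38 42
f 24 47 43
f 47 23 39
f 43 39 16
f 47 39 43
f 58 57 60
f 58 60 59
f 60 57 61
f 60 61 59
f 61 57 62
f 61 62 59
f 62 57 63
f 62 63 59
f 63 57 64
f 63 64 59
f 64 57 65
f 64 65 59
f 65 57 66
f 65 66 59
f 66 57 67
f 66 67 59
f 67 57 68
f 67 68 59
f 68 57 69
f 68 69 59
f 69 57 70
f 69 70 59
f 70 57 71
f 70 71 59
f 71 57 72
f 71 72 59
f 72 57 73
f 72 73 59
f 73 57 74
f 73 74 59
f 74 57 58
f 74 58 59



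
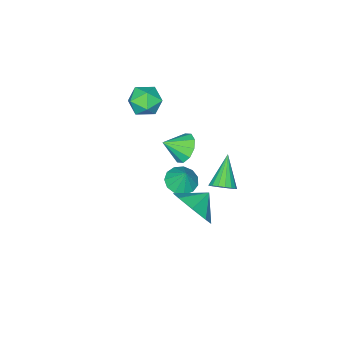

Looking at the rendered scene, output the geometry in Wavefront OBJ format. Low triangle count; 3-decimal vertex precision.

v -1.534 -0.947 -2.572
v -1.137 -0.406 -2.884
v -1.366 -0.513 -1.608
v -1.531 -0.272 -2.876
v -1.927 -0.352 -2.771
v -2.198 -0.621 -2.603
v -2.258 -0.993 -2.425
v -2.088 -1.351 -2.293
v -1.742 -1.58 -2.25
v -1.33 -1.608 -2.309
v -0.983 -1.426 -2.452
v -0.811 -1.092 -2.632
v -0.868 -0.712 -2.793
v -1.541 1.391 -1.338
v -1.078 1.24 -0.987
v -2.559 0.729 -0.282
v -1.152 1.502 -0.894
v -1.315 1.738 -0.904
v -1.53 1.895 -1.013
v -1.747 1.936 -1.196
v -1.917 1.852 -1.412
v -2 1.663 -1.611
v -1.978 1.411 -1.748
v -1.856 1.155 -1.791
v -1.662 0.952 -1.73
v -1.44 0.851 -1.579
v -1.24 0.872 -1.373
v -1.11 1.013 -1.16
v -2.109 -2.771 1.393
v -1.748 -2.261 1.941
v -1.072 -3.619 1.499
v -0.711 -3.109 2.047
v -1.402 -3.521 2.255
v -2.043 -2.997 2.189
v -0.777 -2.883 1.251
v -1.418 -2.359 1.185
v -0.925 -2.331 1.853
v -1.311 -2.725 2.474
v -1.509 -3.155 0.966
v -1.895 -3.549 1.587
v -0.157 0.52 1.766
v 0.325 0.593 1.209
v 0.597 0.04 2.354
v 0.356 0.965 1.472
v 0.192 1.168 1.848
v -0.106 1.123 2.192
v -0.423 0.847 2.373
v -0.638 0.447 2.322
v -0.67 0.075 2.059
v -0.505 -0.128 1.683
v -0.207 -0.083 1.339
v 0.11 0.193 1.158
v 1.235 2.288 0.015
v 1.713 2.002 0.882
v 0.385 2.412 0.525
v 1.753 2.78 0.757
v 1.489 3.269 0.198
v 1.077 3.183 -0.469
v 0.758 2.573 -0.852
v 0.718 1.795 -0.727
v 0.982 1.306 -0.168
v 1.394 1.392 0.498
f 2 1 4
f 2 4 3
f 4 1 5
f 4 5 3
f 5 1 6
f 5 6 3
f 6 1 7
f 6 7 3
f 7 1 8
f 7 8 3
f 8 1 9
f 8 9 3
f 9 1 10
f 9 10 3
f 10 1 11
f 10 11 3
f 11 1 12
f 11 12 3
f 12 1 13
f 12 13 3
f 13 1 2
f 13 2 3
f 15 14 17
f 15 17 16
f 17 14 18
f 17 18 16
f 18 14 19
f 18 19 16
f 19 14 20
f 19 20 16
f 20 14 21
f 20 21 16
f 21 14 22
f 21 22 16
f 22 14 23
f 22 23 16
f 23 14 24
f 23 24 16
f 24 14 25
f 24 25 16
f 25 14 26
f 25 26 16
f 26 14 27
f 26 27 16
f 27 14 28
f 27 28 16
f 28 14 15
f 28 15 16
f 29 40 34
f 29 34 30
f 29 30 36
f 29 36 39
f 29 39 40
f 30 34 38
f 34 40 33
f 40 39 31
f 39 36 35
f 36 30 37
f 32 38 33
f 32 33 31
f 32 31 35
f 32 35 37
f 32 37 38
f 33 38 34
f 31 33 40
f 35 31 39
f 37 35 36
f 38 37 30
f 42 41 44
f 42 44 43
f 44 41 45
f 44 45 43
f 45 41 46
f 45 46 43
f 46 41 47
f 46 47 43
f 47 41 48
f 47 48 43
f 48 41 49
f 48 49 43
f 49 41 50
f 49 50 43
f 50 41 51
f 50 51 43
f 51 41 52
f 51 52 43
f 52 41 42
f 52 42 43
f 54 53 56
f 54 56 55
f 56 53 57
f 56 57 55
f 57 53 58
f 57 58 55
f 58 53 59
f 58 59 55
f 59 53 60
f 59 60 55
f 60 53 61
f 60 61 55
f 61 53 62
f 61 62 55
f 62 53 54
f 62 54 55



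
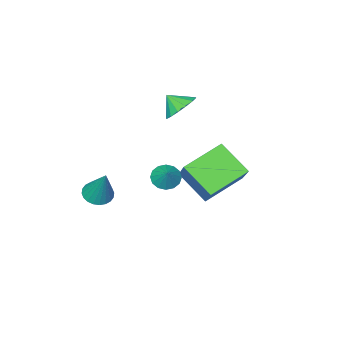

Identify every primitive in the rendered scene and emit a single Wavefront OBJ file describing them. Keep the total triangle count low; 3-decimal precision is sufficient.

v 2.297 1.421 -1.388
v 2.835 1.007 -1.355
v 2.723 2.039 -0.612
v 2.921 1.25 -1.595
v 2.84 1.538 -1.78
v 2.613 1.795 -1.86
v 2.301 1.951 -1.813
v 1.988 1.966 -1.653
v 1.758 1.835 -1.421
v 1.672 1.592 -1.181
v 1.753 1.304 -0.996
v 1.98 1.047 -0.916
v 2.292 0.89 -0.963
v 2.605 0.876 -1.123
v -1.359 -1.901 -0.066
v -0.773 -2.262 -0.691
v -1.061 -2.579 0.606
v -0.518 -1.924 -0.462
v -0.489 -1.579 -0.127
v -0.692 -1.321 0.224
v -1.075 -1.218 0.498
v -1.534 -1.298 0.621
v -1.945 -1.54 0.559
v -2.2 -1.878 0.33
v -2.229 -2.223 -0.005
v -2.026 -2.481 -0.356
v -1.643 -2.584 -0.63
v -1.184 -2.504 -0.752
v -1.234 2.438 -2.484
v -0.963 0.962 -1.351
v -0.39 3.757 -0.967
v -0.118 2.281 0.165
v 0.678 2.159 -3.305
v 0.95 0.683 -2.173
v 1.523 3.478 -1.789
v 1.794 2.002 -0.656
v 2.618 -3.03 -4.683
v 3.196 -2.642 -4.962
v 2.862 -2.09 -2.877
v 2.973 -2.464 -5.025
v 2.695 -2.372 -5.035
v 2.406 -2.381 -4.992
v 2.149 -2.488 -4.902
v 1.963 -2.677 -4.778
v 1.878 -2.921 -4.64
v 1.905 -3.181 -4.508
v 2.041 -3.418 -4.403
v 2.264 -3.596 -4.341
v 2.542 -3.687 -4.33
v 2.831 -3.679 -4.374
v 3.088 -3.572 -4.464
v 3.274 -3.382 -4.588
v 3.359 -3.139 -4.726
v 3.332 -2.879 -4.857
f 2 1 4
f 2 4 3
f 4 1 5
f 4 5 3
f 5 1 6
f 5 6 3
f 6 1 7
f 6 7 3
f 7 1 8
f 7 8 3
f 8 1 9
f 8 9 3
f 9 1 10
f 9 10 3
f 10 1 11
f 10 11 3
f 11 1 12
f 11 12 3
f 12 1 13
f 12 13 3
f 13 1 14
f 13 14 3
f 14 1 2
f 14 2 3
f 16 15 18
f 16 18 17
f 18 15 19
f 18 19 17
f 19 15 20
f 19 20 17
f 20 15 21
f 20 21 17
f 21 15 22
f 21 22 17
f 22 15 23
f 22 23 17
f 23 15 24
f 23 24 17
f 24 15 25
f 24 25 17
f 25 15 26
f 25 26 17
f 26 15 27
f 26 27 17
f 27 15 28
f 27 28 17
f 28 15 16
f 28 16 17
f 30 32 29
f 33 30 29
f 29 32 31
f 31 33 29
f 30 36 32
f 34 30 33
f 34 36 30
f 32 36 31
f 35 33 31
f 31 36 35
f 35 34 33
f 36 34 35
f 38 37 40
f 38 40 39
f 40 37 41
f 40 41 39
f 41 37 42
f 41 42 39
f 42 37 43
f 42 43 39
f 43 37 44
f 43 44 39
f 44 37 45
f 44 45 39
f 45 37 46
f 45 46 39
f 46 37 47
f 46 47 39
f 47 37 48
f 47 48 39
f 48 37 49
f 48 49 39
f 49 37 50
f 49 50 39
f 50 37 51
f 50 51 39
f 51 37 52
f 51 52 39
f 52 37 53
f 52 53 39
f 53 37 54
f 53 54 39
f 54 37 38
f 54 38 39



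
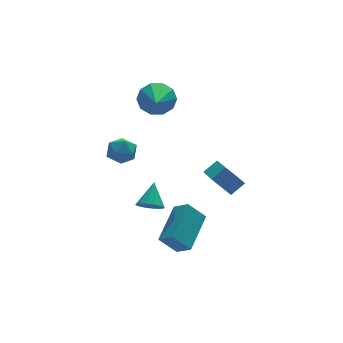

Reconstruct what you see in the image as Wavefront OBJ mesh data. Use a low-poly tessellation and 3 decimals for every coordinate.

v -3.494 1.954 0.42
v -2.998 1.869 0.986
v -3.442 0.751 0.194
v -2.946 0.666 0.76
v -3.666 0.845 0.911
v -3.698 1.588 1.051
v -2.742 1.032 0.129
v -2.774 1.775 0.269
v -2.533 1.299 0.806
v -3.104 1.184 1.289
v -3.336 1.436 -0.109
v -3.907 1.321 0.374
v -0.368 -1.191 0.213
v -0.657 -2.912 1.012
v 0.294 -1.076 0.7
v 0.005 -2.798 1.499
v 0.315 -1.682 -0.599
v 0.026 -3.404 0.2
v 0.977 -1.568 -0.112
v 0.688 -3.289 0.687
v -2.475 -0.235 -2.186
v -1.923 -0.577 -2.171
v -1.985 0.595 -1.314
v -1.877 -0.349 -2.414
v -1.992 -0.09 -2.596
v -2.236 0.13 -2.668
v -2.544 0.252 -2.611
v -2.834 0.244 -2.44
v -3.028 0.108 -2.201
v -3.073 -0.121 -1.958
v -2.959 -0.38 -1.776
v -2.715 -0.6 -1.704
v -2.406 -0.722 -1.761
v -2.117 -0.714 -1.932
v -1.437 1.751 3.264
v -0.691 1.726 3.73
v -2.023 0.169 4.116
v -1.056 2.013 4.013
v -1.567 2.2 4.01
v -2.028 2.216 3.722
v -2.263 2.054 3.259
v -2.183 1.777 2.798
v -1.818 1.489 2.516
v -1.308 1.302 2.519
v -0.846 1.286 2.807
v -0.611 1.448 3.269
v -3.055 -2.971 -2.193
v -2.64 -3.57 -1.699
v -1.829 -1.516 -1.456
v -1.414 -2.115 -0.963
v -2.306 -3.165 -3.057
v -1.891 -3.764 -2.564
v -1.08 -1.71 -2.321
v -0.665 -2.309 -1.827
f 1 12 6
f 1 6 2
f 1 2 8
f 1 8 11
f 1 11 12
f 2 6 10
f 6 12 5
f 12 11 3
f 11 8 7
f 8 2 9
f 4 10 5
f 4 5 3
f 4 3 7
f 4 7 9
f 4 9 10
f 5 10 6
f 3 5 12
f 7 3 11
f 9 7 8
f 10 9 2
f 14 16 13
f 17 14 13
f 13 16 15
f 15 17 13
f 14 20 16
f 18 14 17
f 18 20 14
f 16 20 15
f 19 17 15
f 15 20 19
f 19 18 17
f 20 18 19
f 22 21 24
f 22 24 23
f 24 21 25
f 24 25 23
f 25 21 26
f 25 26 23
f 26 21 27
f 26 27 23
f 27 21 28
f 27 28 23
f 28 21 29
f 28 29 23
f 29 21 30
f 29 30 23
f 30 21 31
f 30 31 23
f 31 21 32
f 31 32 23
f 32 21 33
f 32 33 23
f 33 21 34
f 33 34 23
f 34 21 22
f 34 22 23
f 36 35 38
f 36 38 37
f 38 35 39
f 38 39 37
f 39 35 40
f 39 40 37
f 40 35 41
f 40 41 37
f 41 35 42
f 41 42 37
f 42 35 43
f 42 43 37
f 43 35 44
f 43 44 37
f 44 35 45
f 44 45 37
f 45 35 46
f 45 46 37
f 46 35 36
f 46 36 37
f 48 50 47
f 51 48 47
f 47 50 49
f 49 51 47
f 48 54 50
f 52 48 51
f 52 54 48
f 50 54 49
f 53 51 49
f 49 54 53
f 53 52 51
f 54 52 53



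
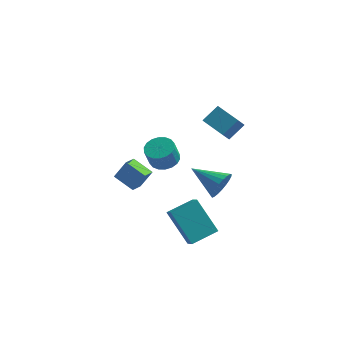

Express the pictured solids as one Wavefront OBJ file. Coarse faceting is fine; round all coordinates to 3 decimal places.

v 3.809 -3.572 2.251
v 4.159 -3.272 2.941
v 2.211 -2.988 2.809
v 4.182 -3.003 2.726
v 4.141 -2.832 2.429
v 4.042 -2.79 2.101
v 3.903 -2.883 1.799
v 3.748 -3.095 1.575
v 3.603 -3.389 1.469
v 3.493 -3.715 1.497
v 3.439 -4.017 1.656
v 3.448 -4.241 1.918
v 3.52 -4.35 2.238
v 3.641 -4.324 2.56
v 3.792 -4.168 2.829
v 3.946 -3.91 2.997
v 4.075 -3.592 3.037
v 1.634 2.701 2.06
v 2.289 3.378 2.787
v 1.841 3.377 1.244
v 2.496 4.054 1.971
v 2.844 1.906 1.709
v 3.499 2.583 2.436
v 3.051 2.582 0.893
v 3.706 3.259 1.62
v -2.469 0.287 -1.181
v -1.89 0.535 -0.16
v -2.258 1.102 -1.499
v -1.679 1.35 -0.477
v -1.381 -0.19 -1.683
v -0.802 0.058 -0.661
v -1.17 0.625 -2
v -0.591 0.873 -0.979
v 2.267 -2.987 -2.984
v 1.029 -2.212 -1.393
v 1.907 -2.32 -3.589
v 0.668 -1.545 -1.998
v 3.392 -2.015 -2.582
v 2.153 -1.24 -0.991
v 3.031 -1.348 -3.187
v 1.793 -0.573 -1.596
v 0.875 -2.884 3.224
v 1.567 -3.22 3.242
v 1.378 -3.552 4.295
v 0.685 -3.216 4.276
v 1.633 -2.903 3.354
v 1.444 -3.235 4.407
v 1.549 -2.582 3.44
v 1.36 -2.915 4.493
v 1.332 -2.321 3.484
v 1.142 -2.654 4.536
v 1.023 -2.171 3.476
v 0.834 -2.504 4.528
v 0.686 -2.163 3.417
v 0.496 -2.495 4.47
v 0.386 -2.297 3.321
v 0.196 -2.63 4.374
v 0.182 -2.548 3.205
v -0.007 -2.88 4.258
v 0.116 -2.865 3.093
v -0.073 -3.197 4.146
v 0.2 -3.185 3.007
v 0.011 -3.518 4.06
v 0.418 -3.446 2.964
v 0.228 -3.779 4.016
v 0.726 -3.596 2.972
v 0.537 -3.929 4.024
v 1.064 -3.605 3.03
v 0.874 -3.937 4.083
v 1.364 -3.47 3.126
v 1.174 -3.803 4.179
f 2 1 4
f 2 4 3
f 4 1 5
f 4 5 3
f 5 1 6
f 5 6 3
f 6 1 7
f 6 7 3
f 7 1 8
f 7 8 3
f 8 1 9
f 8 9 3
f 9 1 10
f 9 10 3
f 10 1 11
f 10 11 3
f 11 1 12
f 11 12 3
f 12 1 13
f 12 13 3
f 13 1 14
f 13 14 3
f 14 1 15
f 14 15 3
f 15 1 16
f 15 16 3
f 16 1 17
f 16 17 3
f 17 1 2
f 17 2 3
f 19 21 18
f 22 19 18
f 18 21 20
f 20 22 18
f 19 25 21
f 23 19 22
f 23 25 19
f 21 25 20
f 24 22 20
f 20 25 24
f 24 23 22
f 25 23 24
f 27 29 26
f 30 27 26
f 26 29 28
f 28 30 26
f 27 33 29
f 31 27 30
f 31 33 27
f 29 33 28
f 32 30 28
f 28 33 32
f 32 31 30
f 33 31 32
f 35 37 34
f 38 35 34
f 34 37 36
f 36 38 34
f 35 41 37
f 39 35 38
f 39 41 35
f 37 41 36
f 40 38 36
f 36 41 40
f 40 39 38
f 41 39 40
f 43 42 46
f 43 46 44
f 44 46 47
f 44 47 45
f 46 42 48
f 46 48 47
f 47 48 49
f 47 49 45
f 48 42 50
f 48 50 49
f 49 50 51
f 49 51 45
f 50 42 52
f 50 52 51
f 51 52 53
f 51 53 45
f 52 42 54
f 52 54 53
f 53 54 55
f 53 55 45
f 54 42 56
f 54 56 55
f 55 56 57
f 55 57 45
f 56 42 58
f 56 58 57
f 57 58 59
f 57 59 45
f 58 42 60
f 58 60 59
f 59 60 61
f 59 61 45
f 60 42 62
f 60 62 61
f 61 62 63
f 61 63 45
f 62 42 64
f 62 64 63
f 63 64 65
f 63 65 45
f 64 42 66
f 64 66 65
f 65 66 67
f 65 67 45
f 66 42 68
f 66 68 67
f 67 68 69
f 67 69 45
f 68 42 70
f 68 70 69
f 69 70 71
f 69 71 45
f 70 42 43
f 70 43 71
f 71 43 44
f 71 44 45



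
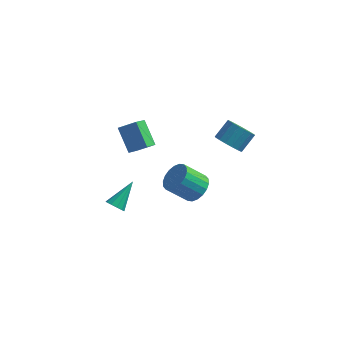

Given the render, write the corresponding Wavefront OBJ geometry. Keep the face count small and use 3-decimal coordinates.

v -0.123 1.312 -4.248
v 0.594 1.283 -3.581
v -0.54 0.758 -2.385
v -1.257 0.788 -3.052
v 0.444 1.691 -3.544
v -0.69 1.166 -2.348
v 0.182 2.024 -3.647
v -0.952 1.499 -2.451
v -0.14 2.216 -3.869
v -1.275 1.691 -2.673
v -0.46 2.229 -4.166
v -1.594 1.704 -2.97
v -0.712 2.06 -4.479
v -1.847 1.536 -3.283
v -0.848 1.744 -4.747
v -1.982 1.219 -3.55
v -0.84 1.342 -4.915
v -1.974 0.817 -3.719
v -0.69 0.934 -4.952
v -1.824 0.409 -3.756
v -0.428 0.601 -4.849
v -1.562 0.076 -3.653
v -0.105 0.409 -4.627
v -1.24 -0.116 -3.431
v 0.214 0.396 -4.33
v -0.92 -0.129 -3.134
v 0.467 0.564 -4.017
v -0.668 0.04 -2.821
v 0.602 0.881 -3.75
v -0.532 0.356 -2.553
v -3.955 0.697 -1.544
v -4.903 1.603 -0.34
v -3.802 1.719 -2.192
v -4.749 2.625 -0.988
v -2.951 0.935 -0.932
v -3.898 1.841 0.272
v -2.797 1.957 -1.58
v -3.745 2.863 -0.376
v -2.927 -4.479 -1.401
v -2.424 -4.767 -1.295
v -2.373 -3.101 -0.299
v -2.372 -4.554 -1.587
v -2.533 -4.313 -1.808
v -2.845 -4.135 -1.873
v -3.188 -4.088 -1.759
v -3.431 -4.191 -1.507
v -3.482 -4.404 -1.216
v -3.322 -4.645 -0.995
v -3.01 -4.823 -0.929
v -2.667 -4.87 -1.044
v 2.424 -1.291 2.73
v 2.951 -0.973 2.115
v 3.423 -0.131 2.955
v 2.896 -0.449 3.57
v 2.605 -0.743 2.079
v 3.078 0.099 2.919
v 2.218 -0.639 2.192
v 2.691 0.203 3.032
v 1.878 -0.684 2.428
v 2.351 0.158 3.268
v 1.664 -0.868 2.733
v 2.136 -0.026 3.574
v 1.623 -1.149 3.038
v 2.095 -0.307 3.878
v 1.765 -1.463 3.272
v 2.238 -0.621 4.112
v 2.059 -1.737 3.382
v 2.531 -0.895 4.222
v 2.436 -1.909 3.342
v 2.908 -1.067 4.183
v 2.811 -1.939 3.162
v 3.283 -1.097 4.003
v 3.096 -1.821 2.884
v 3.569 -0.979 3.724
v 3.228 -1.582 2.569
v 3.7 -0.74 3.41
v 3.176 -1.276 2.292
v 3.648 -0.433 3.132
f 2 1 5
f 2 5 3
f 3 5 6
f 3 6 4
f 5 1 7
f 5 7 6
f 6 7 8
f 6 8 4
f 7 1 9
f 7 9 8
f 8 9 10
f 8 10 4
f 9 1 11
f 9 11 10
f 10 11 12
f 10 12 4
f 11 1 13
f 11 13 12
f 12 13 14
f 12 14 4
f 13 1 15
f 13 15 14
f 14 15 16
f 14 16 4
f 15 1 17
f 15 17 16
f 16 17 18
f 16 18 4
f 17 1 19
f 17 19 18
f 18 19 20
f 18 20 4
f 19 1 21
f 19 21 20
f 20 21 22
f 20 22 4
f 21 1 23
f 21 23 22
f 22 23 24
f 22 24 4
f 23 1 25
f 23 25 24
f 24 25 26
f 24 26 4
f 25 1 27
f 25 27 26
f 26 27 28
f 26 28 4
f 27 1 29
f 27 29 28
f 28 29 30
f 28 30 4
f 29 1 2
f 29 2 30
f 30 2 3
f 30 3 4
f 32 34 31
f 35 32 31
f 31 34 33
f 33 35 31
f 32 38 34
f 36 32 35
f 36 38 32
f 34 38 33
f 37 35 33
f 33 38 37
f 37 36 35
f 38 36 37
f 40 39 42
f 40 42 41
f 42 39 43
f 42 43 41
f 43 39 44
f 43 44 41
f 44 39 45
f 44 45 41
f 45 39 46
f 45 46 41
f 46 39 47
f 46 47 41
f 47 39 48
f 47 48 41
f 48 39 49
f 48 49 41
f 49 39 50
f 49 50 41
f 50 39 40
f 50 40 41
f 52 51 55
f 52 55 53
f 53 55 56
f 53 56 54
f 55 51 57
f 55 57 56
f 56 57 58
f 56 58 54
f 57 51 59
f 57 59 58
f 58 59 60
f 58 60 54
f 59 51 61
f 59 61 60
f 60 61 62
f 60 62 54
f 61 51 63
f 61 63 62
f 62 63 64
f 62 64 54
f 63 51 65
f 63 65 64
f 64 65 66
f 64 66 54
f 65 51 67
f 65 67 66
f 66 67 68
f 66 68 54
f 67 51 69
f 67 69 68
f 68 69 70
f 68 70 54
f 69 51 71
f 69 71 70
f 70 71 72
f 70 72 54
f 71 51 73
f 71 73 72
f 72 73 74
f 72 74 54
f 73 51 75
f 73 75 74
f 74 75 76
f 74 76 54
f 75 51 77
f 75 77 76
f 76 77 78
f 76 78 54
f 77 51 52
f 77 52 78
f 78 52 53
f 78 53 54

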